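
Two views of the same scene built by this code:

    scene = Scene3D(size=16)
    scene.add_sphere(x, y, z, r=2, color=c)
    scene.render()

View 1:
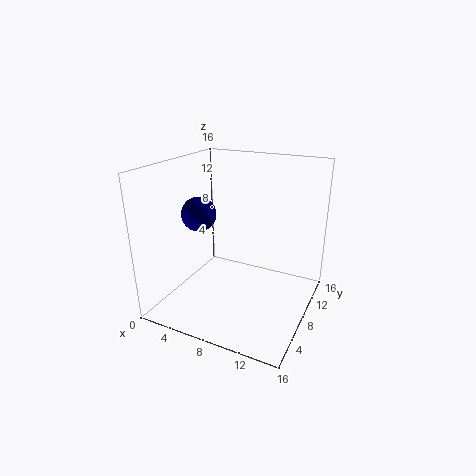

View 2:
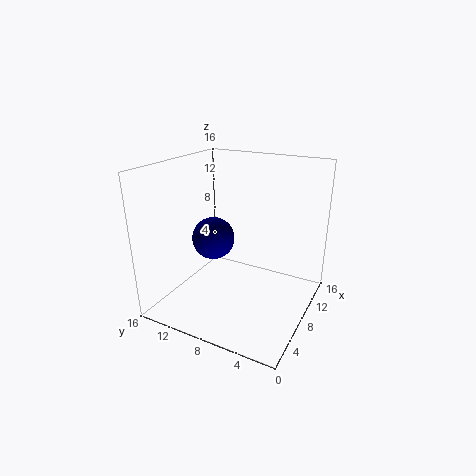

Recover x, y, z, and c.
x = 3, y = 8, z = 10, c = 'navy'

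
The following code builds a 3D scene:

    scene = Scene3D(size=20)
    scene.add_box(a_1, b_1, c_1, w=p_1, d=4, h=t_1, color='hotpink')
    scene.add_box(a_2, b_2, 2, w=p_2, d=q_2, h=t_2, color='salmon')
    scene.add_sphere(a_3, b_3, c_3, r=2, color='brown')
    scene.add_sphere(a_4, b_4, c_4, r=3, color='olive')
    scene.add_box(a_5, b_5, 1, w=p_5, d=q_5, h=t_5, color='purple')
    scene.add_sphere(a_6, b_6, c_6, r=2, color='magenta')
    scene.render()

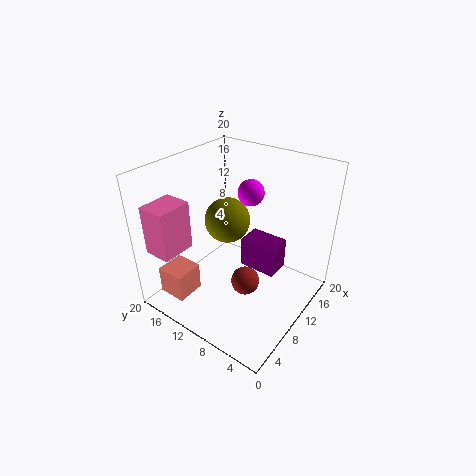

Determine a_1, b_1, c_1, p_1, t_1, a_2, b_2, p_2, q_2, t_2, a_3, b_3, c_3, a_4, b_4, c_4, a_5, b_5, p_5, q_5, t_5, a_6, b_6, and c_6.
a_1 = 2, b_1 = 16, c_1 = 8, p_1 = 5, t_1 = 7, a_2 = 2, b_2 = 14, p_2 = 4, q_2 = 4, t_2 = 4, a_3 = 9, b_3 = 8, c_3 = 4, a_4 = 9, b_4 = 11, c_4 = 13, a_5 = 15, b_5 = 7, p_5 = 4, q_5 = 6, t_5 = 5, a_6 = 16, b_6 = 12, c_6 = 14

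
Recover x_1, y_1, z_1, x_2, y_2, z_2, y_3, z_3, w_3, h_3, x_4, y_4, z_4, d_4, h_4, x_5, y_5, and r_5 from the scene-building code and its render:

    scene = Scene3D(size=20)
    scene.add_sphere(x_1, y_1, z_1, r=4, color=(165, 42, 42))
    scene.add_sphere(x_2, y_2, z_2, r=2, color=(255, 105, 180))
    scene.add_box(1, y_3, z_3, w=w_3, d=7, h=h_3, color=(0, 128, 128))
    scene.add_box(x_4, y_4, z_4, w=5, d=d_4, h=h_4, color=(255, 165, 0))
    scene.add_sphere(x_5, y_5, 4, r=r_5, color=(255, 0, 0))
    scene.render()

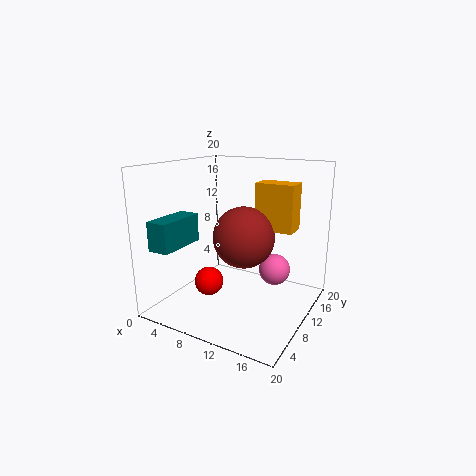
x_1 = 12, y_1 = 8, z_1 = 11, x_2 = 16, y_2 = 9, z_2 = 7, y_3 = 2, z_3 = 9, w_3 = 3, h_3 = 4, x_4 = 13, y_4 = 9, z_4 = 12, d_4 = 3, h_4 = 6, x_5 = 7, y_5 = 7, r_5 = 2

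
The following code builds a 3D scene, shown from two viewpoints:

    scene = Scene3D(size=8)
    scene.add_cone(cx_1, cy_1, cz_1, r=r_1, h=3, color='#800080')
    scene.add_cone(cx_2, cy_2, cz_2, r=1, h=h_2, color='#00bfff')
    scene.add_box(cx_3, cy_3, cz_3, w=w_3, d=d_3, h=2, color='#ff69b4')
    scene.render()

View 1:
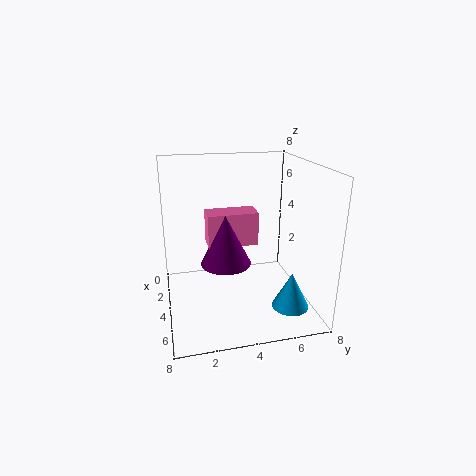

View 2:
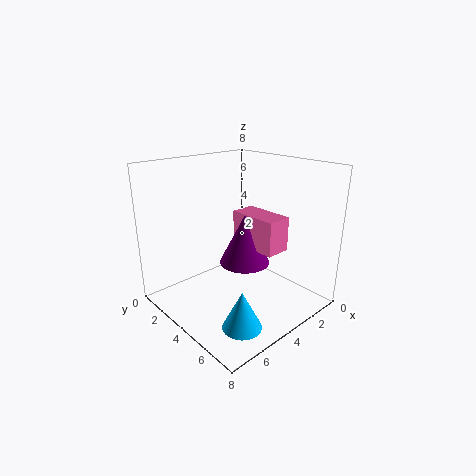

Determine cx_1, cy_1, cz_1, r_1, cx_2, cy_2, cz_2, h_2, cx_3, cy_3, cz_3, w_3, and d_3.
cx_1 = 3, cy_1 = 3.5, cz_1 = 2, r_1 = 1.5, cx_2 = 6, cy_2 = 6.5, cz_2 = 0.5, h_2 = 2, cx_3 = 1.5, cy_3 = 2.5, cz_3 = 3, w_3 = 1.5, d_3 = 3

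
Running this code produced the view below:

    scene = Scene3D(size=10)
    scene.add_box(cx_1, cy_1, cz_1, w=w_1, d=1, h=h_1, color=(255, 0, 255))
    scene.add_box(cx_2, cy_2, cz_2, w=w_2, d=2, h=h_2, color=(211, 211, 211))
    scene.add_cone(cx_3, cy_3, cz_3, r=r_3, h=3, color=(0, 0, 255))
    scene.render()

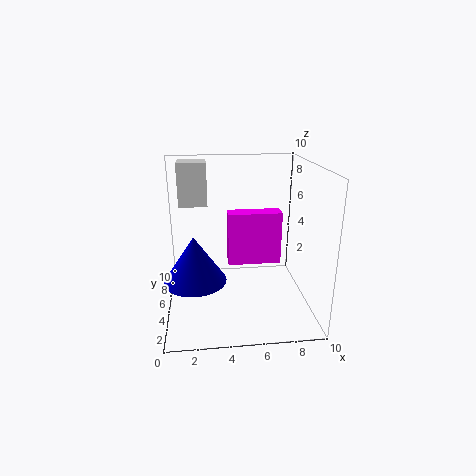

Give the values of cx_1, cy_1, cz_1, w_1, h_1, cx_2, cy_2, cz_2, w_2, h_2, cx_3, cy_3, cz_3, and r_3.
cx_1 = 4; cy_1 = 1; cz_1 = 5; w_1 = 3; h_1 = 3; cx_2 = 1; cy_2 = 6; cz_2 = 7; w_2 = 2; h_2 = 3; cx_3 = 2; cy_3 = 3; cz_3 = 3; r_3 = 2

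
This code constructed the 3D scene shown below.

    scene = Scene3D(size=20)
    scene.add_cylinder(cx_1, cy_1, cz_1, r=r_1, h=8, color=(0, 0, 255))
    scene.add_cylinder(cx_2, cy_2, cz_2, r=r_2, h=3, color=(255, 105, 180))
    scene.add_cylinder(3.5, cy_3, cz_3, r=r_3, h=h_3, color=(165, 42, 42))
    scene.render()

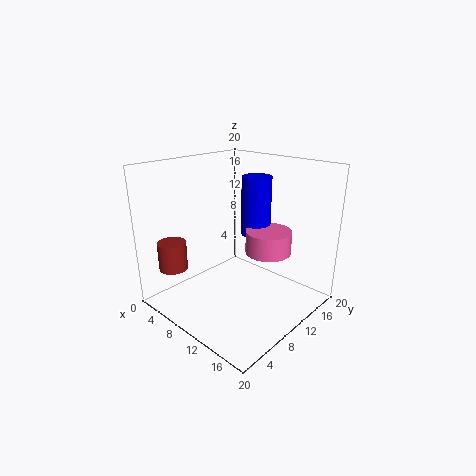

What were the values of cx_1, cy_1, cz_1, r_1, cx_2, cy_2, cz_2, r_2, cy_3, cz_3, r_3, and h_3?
cx_1 = 11.5
cy_1 = 12
cz_1 = 10.5
r_1 = 2
cx_2 = 14.5
cy_2 = 11
cz_2 = 9
r_2 = 3
cy_3 = 3.5
cz_3 = 5.5
r_3 = 2
h_3 = 4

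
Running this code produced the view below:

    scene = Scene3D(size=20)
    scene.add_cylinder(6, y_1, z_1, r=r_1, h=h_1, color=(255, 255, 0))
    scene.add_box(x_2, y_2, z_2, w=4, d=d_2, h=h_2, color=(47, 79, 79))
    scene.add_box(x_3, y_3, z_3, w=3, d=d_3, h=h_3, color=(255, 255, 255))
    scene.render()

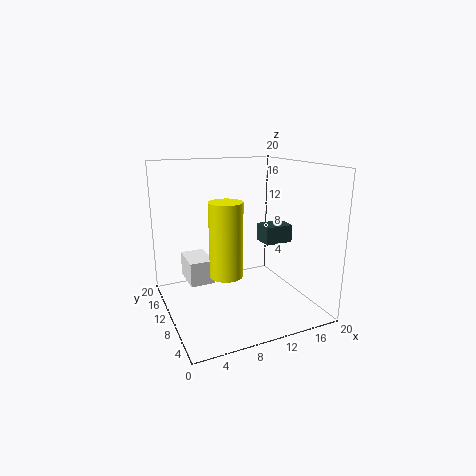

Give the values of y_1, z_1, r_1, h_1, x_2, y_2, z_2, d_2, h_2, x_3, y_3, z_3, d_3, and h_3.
y_1 = 4.5
z_1 = 7.5
r_1 = 2
h_1 = 9
x_2 = 13.5
y_2 = 8
z_2 = 9
d_2 = 3
h_2 = 2.5
x_3 = 2
y_3 = 6
z_3 = 6
d_3 = 4.5
h_3 = 3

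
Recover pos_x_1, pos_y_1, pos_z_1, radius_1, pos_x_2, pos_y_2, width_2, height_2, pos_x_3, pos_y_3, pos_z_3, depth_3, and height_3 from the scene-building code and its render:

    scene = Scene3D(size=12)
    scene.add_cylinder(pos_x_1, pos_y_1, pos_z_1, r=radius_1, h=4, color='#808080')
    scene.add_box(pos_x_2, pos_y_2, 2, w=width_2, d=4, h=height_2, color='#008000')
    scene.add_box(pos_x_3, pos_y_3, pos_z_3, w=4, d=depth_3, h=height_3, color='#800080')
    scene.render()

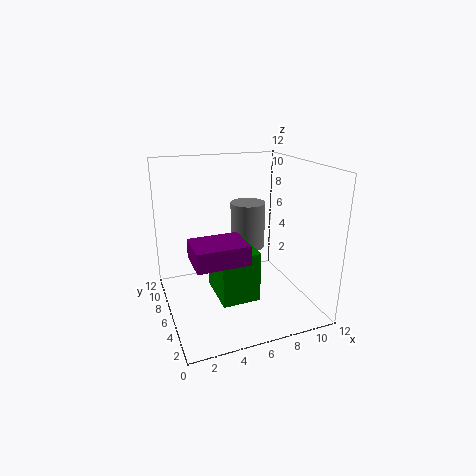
pos_x_1 = 7.5; pos_y_1 = 7.5; pos_z_1 = 4.5; radius_1 = 1.5; pos_x_2 = 3.5; pos_y_2 = 2.5; width_2 = 3; height_2 = 4; pos_x_3 = 1.5; pos_y_3 = 2; pos_z_3 = 5.5; depth_3 = 3; height_3 = 1.5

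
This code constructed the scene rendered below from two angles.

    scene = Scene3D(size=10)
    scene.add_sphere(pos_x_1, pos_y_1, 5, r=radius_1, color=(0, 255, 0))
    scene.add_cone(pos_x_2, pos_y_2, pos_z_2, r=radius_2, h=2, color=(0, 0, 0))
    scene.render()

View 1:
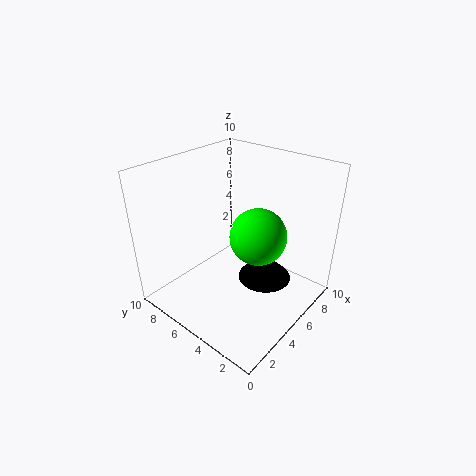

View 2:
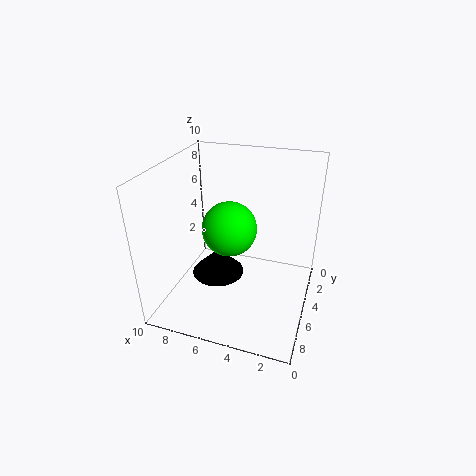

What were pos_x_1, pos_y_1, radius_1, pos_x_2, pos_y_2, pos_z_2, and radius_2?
pos_x_1 = 6, pos_y_1 = 4, radius_1 = 2, pos_x_2 = 7, pos_y_2 = 4, pos_z_2 = 1, radius_2 = 2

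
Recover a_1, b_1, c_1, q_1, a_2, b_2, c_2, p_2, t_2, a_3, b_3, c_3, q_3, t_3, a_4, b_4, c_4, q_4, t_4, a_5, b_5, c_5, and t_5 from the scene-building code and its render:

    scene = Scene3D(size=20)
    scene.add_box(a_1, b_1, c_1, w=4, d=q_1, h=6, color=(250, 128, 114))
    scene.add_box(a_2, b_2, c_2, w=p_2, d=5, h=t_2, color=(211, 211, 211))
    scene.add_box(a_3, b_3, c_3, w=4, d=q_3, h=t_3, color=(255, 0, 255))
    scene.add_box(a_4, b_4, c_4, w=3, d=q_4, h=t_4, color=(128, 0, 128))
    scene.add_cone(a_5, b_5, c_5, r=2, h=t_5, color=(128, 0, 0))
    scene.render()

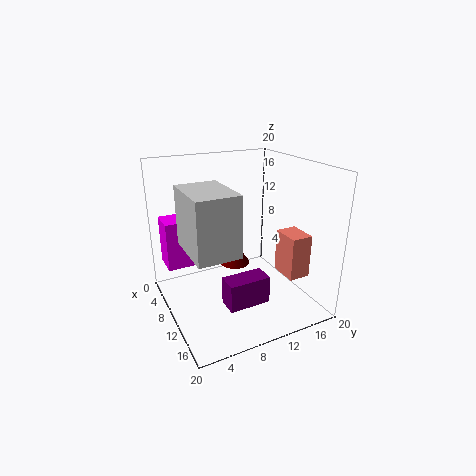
a_1 = 12
b_1 = 15
c_1 = 5
q_1 = 3
a_2 = 12
b_2 = 1
c_2 = 12
p_2 = 7
t_2 = 7
a_3 = 2
b_3 = 1
c_3 = 5
q_3 = 7
t_3 = 7
a_4 = 11
b_4 = 7
c_4 = 1
q_4 = 6
t_4 = 4
a_5 = 11
b_5 = 9
c_5 = 7
t_5 = 3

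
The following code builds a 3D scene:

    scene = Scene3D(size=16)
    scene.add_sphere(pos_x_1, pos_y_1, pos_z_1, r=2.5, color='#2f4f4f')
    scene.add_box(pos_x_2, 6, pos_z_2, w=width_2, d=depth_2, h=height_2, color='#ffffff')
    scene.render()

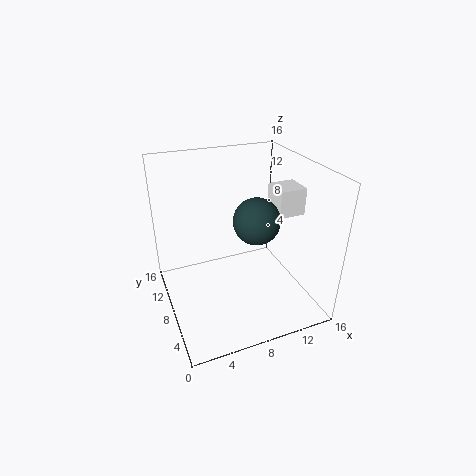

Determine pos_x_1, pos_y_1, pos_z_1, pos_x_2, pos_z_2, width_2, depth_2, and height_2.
pos_x_1 = 9.5
pos_y_1 = 6.5
pos_z_1 = 10.5
pos_x_2 = 12
pos_z_2 = 10.5
width_2 = 3
depth_2 = 3
height_2 = 3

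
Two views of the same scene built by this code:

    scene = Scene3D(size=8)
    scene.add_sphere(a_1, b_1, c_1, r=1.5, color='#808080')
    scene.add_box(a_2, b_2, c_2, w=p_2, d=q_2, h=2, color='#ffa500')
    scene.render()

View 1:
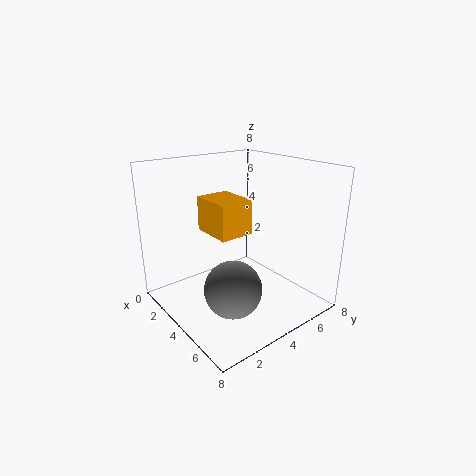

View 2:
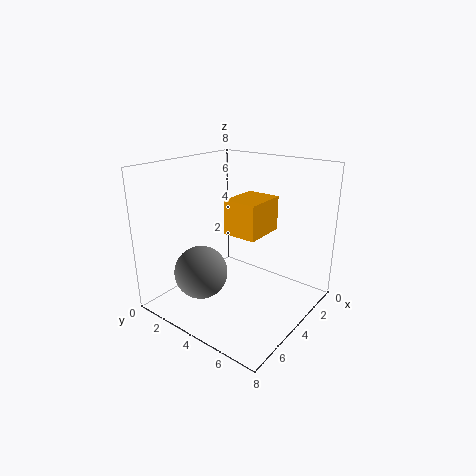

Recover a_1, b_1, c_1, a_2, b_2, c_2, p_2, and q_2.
a_1 = 5.5; b_1 = 2.5; c_1 = 2; a_2 = 1.5; b_2 = 3; c_2 = 4; p_2 = 2.5; q_2 = 2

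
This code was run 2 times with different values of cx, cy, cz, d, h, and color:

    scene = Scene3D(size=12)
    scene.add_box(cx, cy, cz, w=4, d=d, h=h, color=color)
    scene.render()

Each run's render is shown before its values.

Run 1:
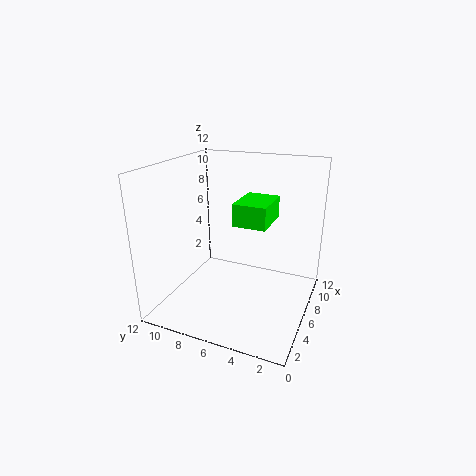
cx = 7
cy = 4
cz = 6.5
d = 3
h = 2
color = 'lime'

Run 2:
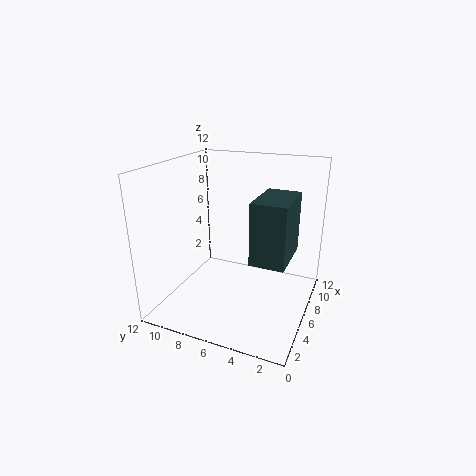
cx = 2
cy = 1
cz = 6
d = 2.5
h = 4.5
color = 'darkslategray'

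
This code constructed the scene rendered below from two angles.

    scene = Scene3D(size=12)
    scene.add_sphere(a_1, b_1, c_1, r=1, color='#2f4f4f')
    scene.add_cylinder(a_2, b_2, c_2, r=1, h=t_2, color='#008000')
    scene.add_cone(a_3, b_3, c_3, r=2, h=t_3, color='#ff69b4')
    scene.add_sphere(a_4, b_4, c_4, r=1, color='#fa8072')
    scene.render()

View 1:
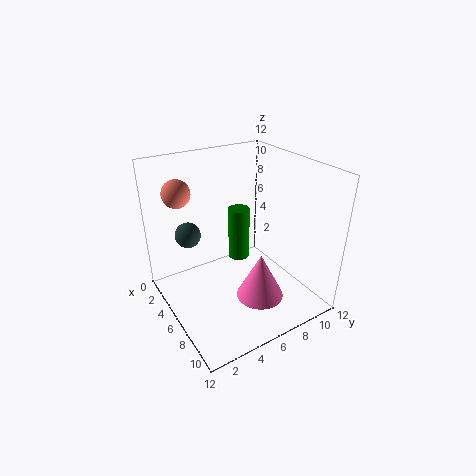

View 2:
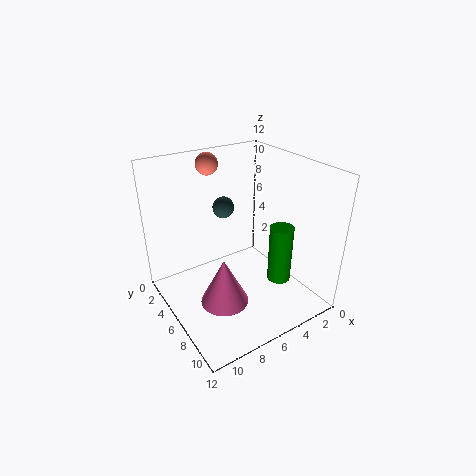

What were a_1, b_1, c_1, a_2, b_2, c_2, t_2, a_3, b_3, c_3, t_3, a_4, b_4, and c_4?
a_1 = 5; b_1 = 2; c_1 = 7; a_2 = 3; b_2 = 8; c_2 = 2; t_2 = 5; a_3 = 8; b_3 = 7; c_3 = 1; t_3 = 4; a_4 = 6; b_4 = 1; c_4 = 11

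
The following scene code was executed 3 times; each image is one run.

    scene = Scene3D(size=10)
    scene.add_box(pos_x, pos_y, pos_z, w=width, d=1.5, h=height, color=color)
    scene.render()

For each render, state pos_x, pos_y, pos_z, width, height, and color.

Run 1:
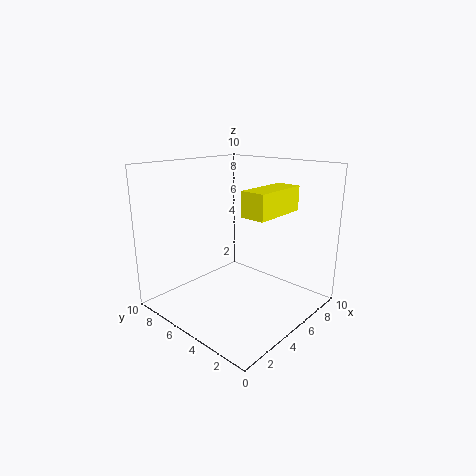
pos_x = 2.5; pos_y = 1; pos_z = 7.5; width = 3.5; height = 1.5; color = 'yellow'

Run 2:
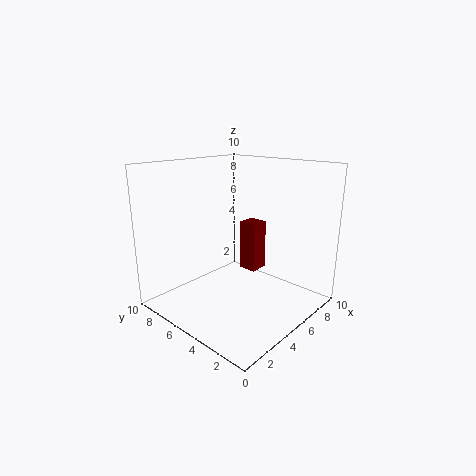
pos_x = 8; pos_y = 6; pos_z = 1; width = 1.5; height = 4; color = 'maroon'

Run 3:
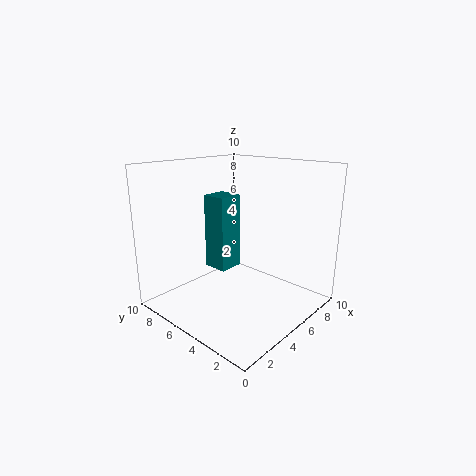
pos_x = 2; pos_y = 3.5; pos_z = 4; width = 1.5; height = 4.5; color = 'teal'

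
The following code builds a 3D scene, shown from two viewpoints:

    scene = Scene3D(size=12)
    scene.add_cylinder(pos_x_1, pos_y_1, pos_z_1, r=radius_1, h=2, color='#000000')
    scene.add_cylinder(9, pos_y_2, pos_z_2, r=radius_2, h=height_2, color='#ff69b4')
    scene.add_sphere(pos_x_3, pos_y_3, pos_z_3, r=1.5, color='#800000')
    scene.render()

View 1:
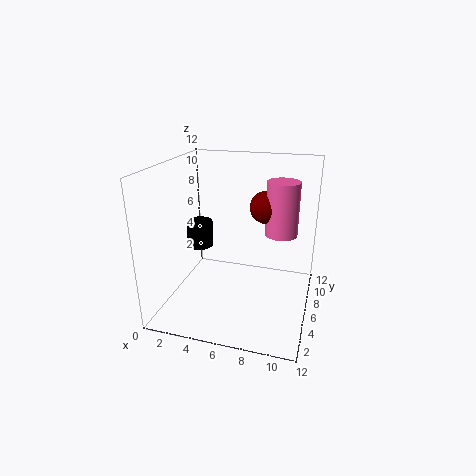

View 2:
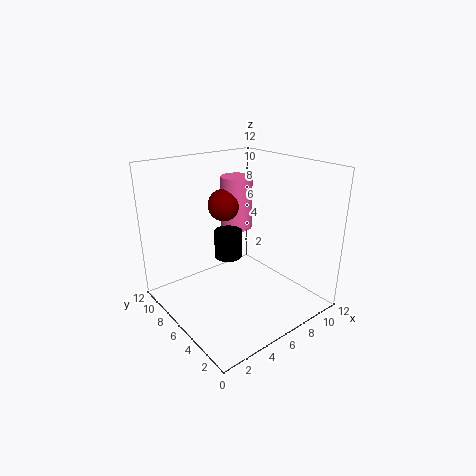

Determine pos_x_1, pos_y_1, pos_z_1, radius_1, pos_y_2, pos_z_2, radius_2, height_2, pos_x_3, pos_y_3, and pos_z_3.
pos_x_1 = 3.5, pos_y_1 = 4, pos_z_1 = 6, radius_1 = 1, pos_y_2 = 10, pos_z_2 = 5, radius_2 = 1.5, height_2 = 5, pos_x_3 = 7.5, pos_y_3 = 10, pos_z_3 = 7.5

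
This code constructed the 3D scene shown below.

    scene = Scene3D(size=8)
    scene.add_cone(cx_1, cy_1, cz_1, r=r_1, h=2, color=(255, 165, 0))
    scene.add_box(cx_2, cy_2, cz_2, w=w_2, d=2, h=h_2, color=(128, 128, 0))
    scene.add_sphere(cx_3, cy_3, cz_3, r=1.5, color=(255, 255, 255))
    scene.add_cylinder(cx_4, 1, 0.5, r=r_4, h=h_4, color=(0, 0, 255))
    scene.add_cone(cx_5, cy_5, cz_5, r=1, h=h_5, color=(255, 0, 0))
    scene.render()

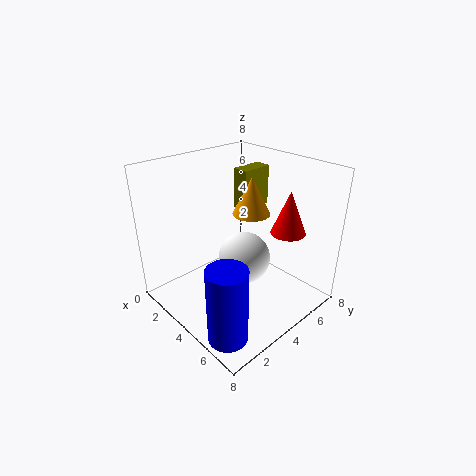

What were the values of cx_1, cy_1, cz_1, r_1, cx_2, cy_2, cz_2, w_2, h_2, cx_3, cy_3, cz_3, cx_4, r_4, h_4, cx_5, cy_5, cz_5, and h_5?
cx_1 = 4.5
cy_1 = 4.5
cz_1 = 5.5
r_1 = 1
cx_2 = 1.5
cy_2 = 6
cz_2 = 4.5
w_2 = 1
h_2 = 2.5
cx_3 = 4
cy_3 = 4.5
cz_3 = 2.5
cx_4 = 6.5
r_4 = 1
h_4 = 4
cx_5 = 5.5
cy_5 = 6.5
cz_5 = 4
h_5 = 2.5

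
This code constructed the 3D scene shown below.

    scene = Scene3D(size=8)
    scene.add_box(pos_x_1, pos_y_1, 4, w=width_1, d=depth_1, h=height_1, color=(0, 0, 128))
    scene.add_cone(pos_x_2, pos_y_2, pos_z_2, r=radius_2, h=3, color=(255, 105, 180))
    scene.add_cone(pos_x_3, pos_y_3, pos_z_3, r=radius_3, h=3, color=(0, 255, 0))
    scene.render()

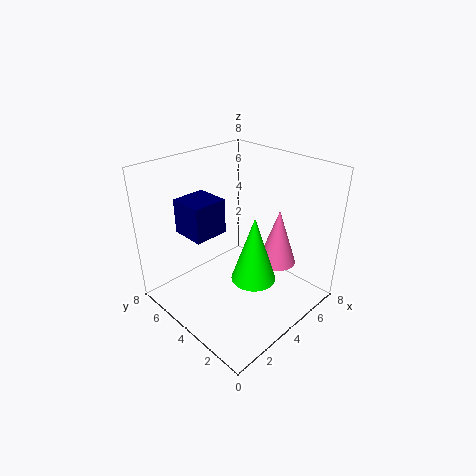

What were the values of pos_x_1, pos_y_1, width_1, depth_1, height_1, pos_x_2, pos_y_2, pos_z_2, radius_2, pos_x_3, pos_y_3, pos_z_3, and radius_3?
pos_x_1 = 2, pos_y_1 = 5, width_1 = 2, depth_1 = 2, height_1 = 2, pos_x_2 = 5, pos_y_2 = 2, pos_z_2 = 3, radius_2 = 1, pos_x_3 = 2, pos_y_3 = 1, pos_z_3 = 4, radius_3 = 1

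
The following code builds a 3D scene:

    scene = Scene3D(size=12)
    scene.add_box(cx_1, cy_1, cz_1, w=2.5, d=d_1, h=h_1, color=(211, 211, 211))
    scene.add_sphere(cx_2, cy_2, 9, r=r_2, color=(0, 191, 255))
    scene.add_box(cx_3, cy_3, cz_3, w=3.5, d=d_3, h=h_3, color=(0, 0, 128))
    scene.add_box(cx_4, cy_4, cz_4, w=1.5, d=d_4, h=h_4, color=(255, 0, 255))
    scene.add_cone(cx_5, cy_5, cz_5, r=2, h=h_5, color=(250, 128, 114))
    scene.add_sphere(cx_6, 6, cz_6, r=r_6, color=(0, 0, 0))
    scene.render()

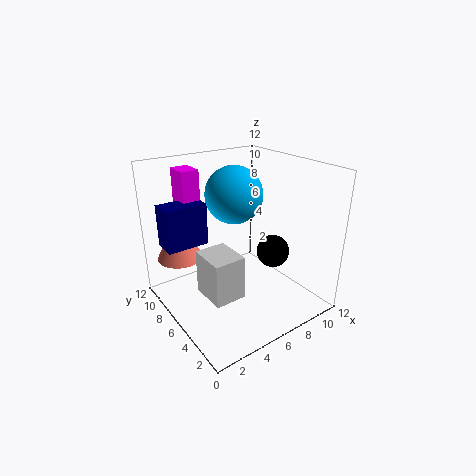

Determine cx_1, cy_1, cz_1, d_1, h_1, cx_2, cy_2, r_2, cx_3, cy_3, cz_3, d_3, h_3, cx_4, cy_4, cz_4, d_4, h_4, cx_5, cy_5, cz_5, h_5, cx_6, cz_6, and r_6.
cx_1 = 2
cy_1 = 3
cz_1 = 2.5
d_1 = 3
h_1 = 3.5
cx_2 = 7
cy_2 = 8
r_2 = 2.5
cx_3 = 0.5
cy_3 = 7.5
cz_3 = 5.5
d_3 = 2
h_3 = 3.5
cx_4 = 2.5
cy_4 = 8.5
cz_4 = 8.5
d_4 = 2
h_4 = 3
cx_5 = 2.5
cy_5 = 10
cz_5 = 3.5
h_5 = 4
cx_6 = 10
cz_6 = 3.5
r_6 = 1.5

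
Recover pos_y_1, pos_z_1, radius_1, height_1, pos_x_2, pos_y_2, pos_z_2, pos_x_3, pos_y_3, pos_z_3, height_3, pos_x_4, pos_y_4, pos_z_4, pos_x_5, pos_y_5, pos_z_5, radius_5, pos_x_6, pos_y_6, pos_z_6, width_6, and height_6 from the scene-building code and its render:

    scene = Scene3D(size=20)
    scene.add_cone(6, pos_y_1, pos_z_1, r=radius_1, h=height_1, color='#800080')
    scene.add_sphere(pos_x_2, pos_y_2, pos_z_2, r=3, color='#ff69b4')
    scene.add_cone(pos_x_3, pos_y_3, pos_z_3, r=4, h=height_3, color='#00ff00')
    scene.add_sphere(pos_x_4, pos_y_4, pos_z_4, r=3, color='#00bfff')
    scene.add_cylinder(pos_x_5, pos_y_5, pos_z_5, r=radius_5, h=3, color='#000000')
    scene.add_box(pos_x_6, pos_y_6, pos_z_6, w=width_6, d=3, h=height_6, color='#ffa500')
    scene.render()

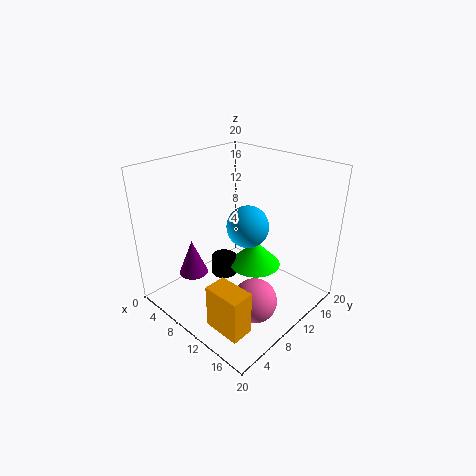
pos_y_1 = 5; pos_z_1 = 5; radius_1 = 2; height_1 = 5; pos_x_2 = 15; pos_y_2 = 8; pos_z_2 = 3; pos_x_3 = 9; pos_y_3 = 15; pos_z_3 = 3; height_3 = 4; pos_x_4 = 10; pos_y_4 = 12; pos_z_4 = 11; pos_x_5 = 5; pos_y_5 = 12; pos_z_5 = 1; radius_5 = 2; pos_x_6 = 12; pos_y_6 = 2; pos_z_6 = 1; width_6 = 5; height_6 = 6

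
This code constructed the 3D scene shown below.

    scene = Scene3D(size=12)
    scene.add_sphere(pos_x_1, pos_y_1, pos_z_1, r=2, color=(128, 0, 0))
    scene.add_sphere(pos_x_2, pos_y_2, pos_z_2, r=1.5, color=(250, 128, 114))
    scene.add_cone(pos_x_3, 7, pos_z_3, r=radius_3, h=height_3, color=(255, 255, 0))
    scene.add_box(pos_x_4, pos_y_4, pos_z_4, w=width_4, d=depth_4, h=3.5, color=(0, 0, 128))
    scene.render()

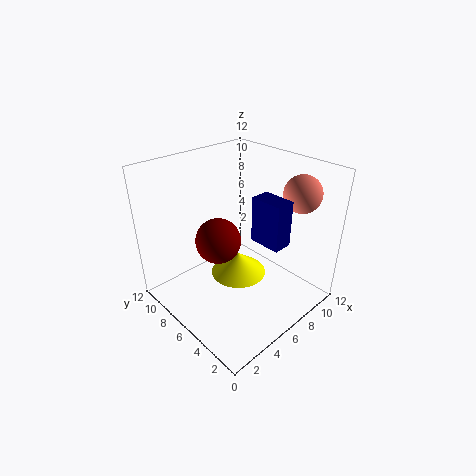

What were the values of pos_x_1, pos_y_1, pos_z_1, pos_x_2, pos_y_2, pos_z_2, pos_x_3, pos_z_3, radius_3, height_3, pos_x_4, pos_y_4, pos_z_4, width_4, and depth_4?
pos_x_1 = 5.5, pos_y_1 = 8, pos_z_1 = 5, pos_x_2 = 9.5, pos_y_2 = 2.5, pos_z_2 = 10, pos_x_3 = 7, pos_z_3 = 1.5, radius_3 = 2.5, height_3 = 2, pos_x_4 = 5.5, pos_y_4 = 1.5, pos_z_4 = 7, width_4 = 1.5, depth_4 = 2.5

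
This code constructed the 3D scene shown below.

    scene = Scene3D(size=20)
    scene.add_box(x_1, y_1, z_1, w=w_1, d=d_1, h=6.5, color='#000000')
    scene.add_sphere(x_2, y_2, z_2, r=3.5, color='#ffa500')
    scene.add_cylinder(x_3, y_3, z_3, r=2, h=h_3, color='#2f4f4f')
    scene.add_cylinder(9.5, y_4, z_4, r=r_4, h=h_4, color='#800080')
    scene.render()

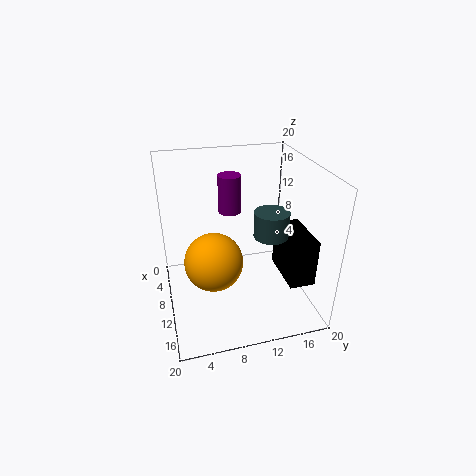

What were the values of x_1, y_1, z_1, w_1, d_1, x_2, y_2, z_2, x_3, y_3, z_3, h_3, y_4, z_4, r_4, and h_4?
x_1 = 9.5, y_1 = 15.5, z_1 = 5, w_1 = 7, d_1 = 3.5, x_2 = 15.5, y_2 = 5.5, z_2 = 10.5, x_3 = 17, y_3 = 12, z_3 = 14, h_3 = 3, y_4 = 9, z_4 = 14, r_4 = 1.5, h_4 = 5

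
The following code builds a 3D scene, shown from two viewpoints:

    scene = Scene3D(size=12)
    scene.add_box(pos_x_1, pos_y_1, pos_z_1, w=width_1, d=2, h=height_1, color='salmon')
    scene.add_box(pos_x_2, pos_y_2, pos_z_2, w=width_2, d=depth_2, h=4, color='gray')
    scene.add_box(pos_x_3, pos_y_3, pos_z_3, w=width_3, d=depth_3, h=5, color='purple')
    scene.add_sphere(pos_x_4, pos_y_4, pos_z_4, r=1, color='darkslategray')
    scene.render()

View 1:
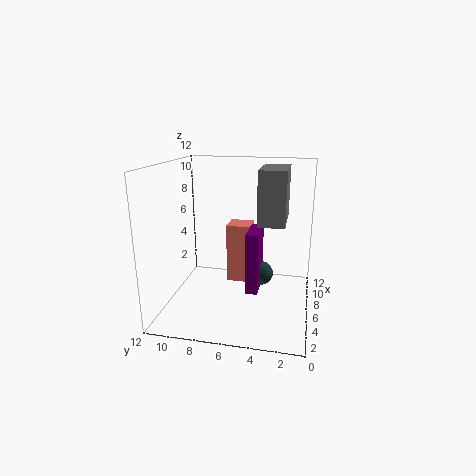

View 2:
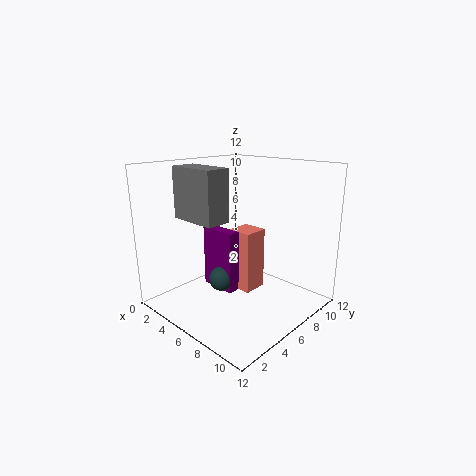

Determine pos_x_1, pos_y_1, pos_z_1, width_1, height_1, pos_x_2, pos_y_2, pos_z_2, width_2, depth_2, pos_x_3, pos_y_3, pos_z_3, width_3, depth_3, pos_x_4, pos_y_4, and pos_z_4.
pos_x_1 = 6
pos_y_1 = 5
pos_z_1 = 2
width_1 = 2
height_1 = 5
pos_x_2 = 3
pos_y_2 = 2
pos_z_2 = 8
width_2 = 4
depth_2 = 2
pos_x_3 = 4
pos_y_3 = 4
pos_z_3 = 2
width_3 = 3
depth_3 = 1
pos_x_4 = 6
pos_y_4 = 4
pos_z_4 = 3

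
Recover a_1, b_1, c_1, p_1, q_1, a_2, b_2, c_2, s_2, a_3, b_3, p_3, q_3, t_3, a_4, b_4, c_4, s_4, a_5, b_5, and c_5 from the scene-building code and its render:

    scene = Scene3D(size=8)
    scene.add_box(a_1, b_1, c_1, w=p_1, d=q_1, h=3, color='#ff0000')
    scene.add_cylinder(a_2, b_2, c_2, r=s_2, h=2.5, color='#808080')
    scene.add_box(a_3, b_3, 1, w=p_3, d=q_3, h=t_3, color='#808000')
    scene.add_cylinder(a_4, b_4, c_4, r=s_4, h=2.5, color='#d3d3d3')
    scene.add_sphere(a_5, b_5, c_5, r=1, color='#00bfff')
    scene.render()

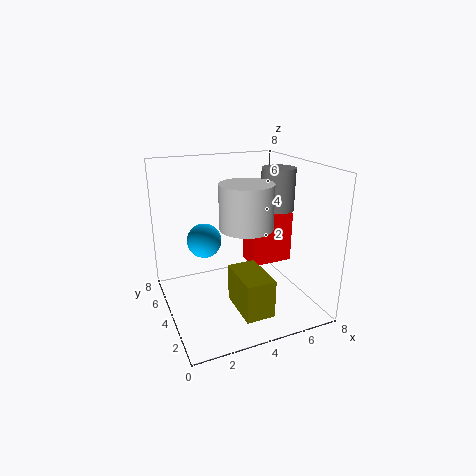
a_1 = 5; b_1 = 4; c_1 = 2; p_1 = 2.5; q_1 = 1.5; a_2 = 7; b_2 = 5; c_2 = 5; s_2 = 1; a_3 = 3; b_3 = 0.5; p_3 = 1.5; q_3 = 2.5; t_3 = 2; a_4 = 4.5; b_4 = 4; c_4 = 4.5; s_4 = 1.5; a_5 = 2.5; b_5 = 5.5; c_5 = 3.5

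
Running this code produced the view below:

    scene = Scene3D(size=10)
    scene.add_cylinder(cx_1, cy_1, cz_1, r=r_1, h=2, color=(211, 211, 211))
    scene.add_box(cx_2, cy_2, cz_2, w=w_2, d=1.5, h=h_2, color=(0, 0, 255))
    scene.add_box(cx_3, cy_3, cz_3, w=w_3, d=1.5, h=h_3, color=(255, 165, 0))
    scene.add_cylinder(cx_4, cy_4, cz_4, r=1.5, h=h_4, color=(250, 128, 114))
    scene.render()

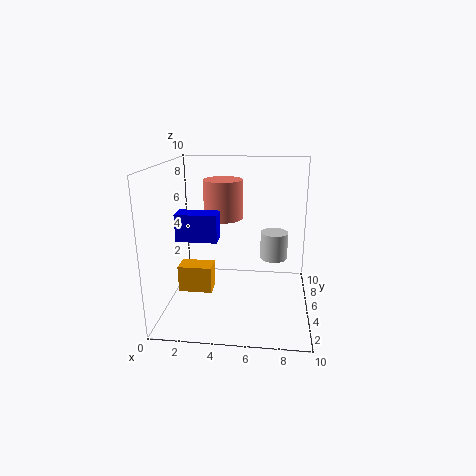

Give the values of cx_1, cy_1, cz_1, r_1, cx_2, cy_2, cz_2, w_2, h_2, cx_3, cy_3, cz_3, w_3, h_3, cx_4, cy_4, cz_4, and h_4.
cx_1 = 7.5
cy_1 = 6.5
cz_1 = 3
r_1 = 1
cx_2 = 0.5
cy_2 = 5
cz_2 = 4.5
w_2 = 3
h_2 = 2
cx_3 = 0.5
cy_3 = 5
cz_3 = 0.5
w_3 = 2.5
h_3 = 2
cx_4 = 3.5
cy_4 = 8
cz_4 = 5.5
h_4 = 3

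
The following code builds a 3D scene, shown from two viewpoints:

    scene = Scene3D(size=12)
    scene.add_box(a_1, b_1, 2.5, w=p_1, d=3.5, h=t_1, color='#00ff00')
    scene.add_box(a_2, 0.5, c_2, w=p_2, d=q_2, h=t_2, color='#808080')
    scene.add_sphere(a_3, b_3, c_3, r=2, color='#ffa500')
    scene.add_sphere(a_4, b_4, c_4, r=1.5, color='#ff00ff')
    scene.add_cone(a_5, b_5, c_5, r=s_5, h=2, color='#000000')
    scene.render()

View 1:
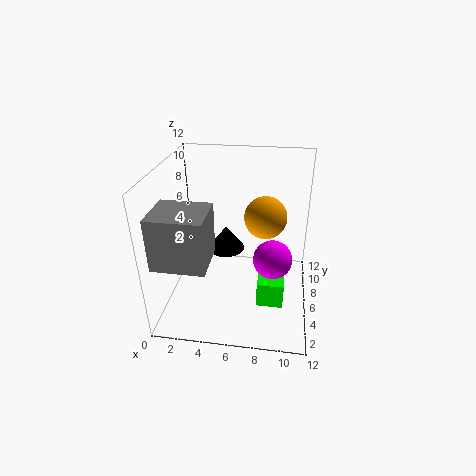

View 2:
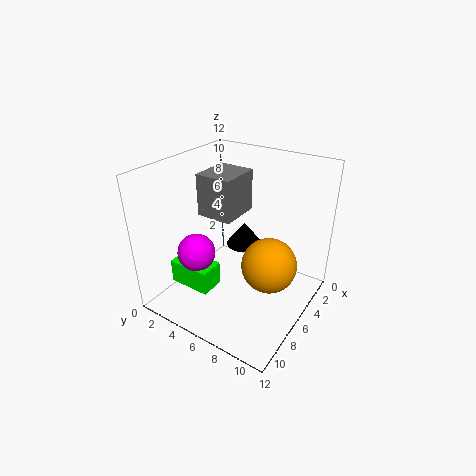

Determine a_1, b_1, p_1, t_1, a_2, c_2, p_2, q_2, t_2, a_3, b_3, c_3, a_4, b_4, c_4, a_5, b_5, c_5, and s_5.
a_1 = 8
b_1 = 2
p_1 = 2
t_1 = 2
a_2 = 0.5
c_2 = 6
p_2 = 4
q_2 = 3.5
t_2 = 4
a_3 = 8
b_3 = 10
c_3 = 6
a_4 = 9
b_4 = 4
c_4 = 5.5
a_5 = 5
b_5 = 6
c_5 = 5
s_5 = 1.5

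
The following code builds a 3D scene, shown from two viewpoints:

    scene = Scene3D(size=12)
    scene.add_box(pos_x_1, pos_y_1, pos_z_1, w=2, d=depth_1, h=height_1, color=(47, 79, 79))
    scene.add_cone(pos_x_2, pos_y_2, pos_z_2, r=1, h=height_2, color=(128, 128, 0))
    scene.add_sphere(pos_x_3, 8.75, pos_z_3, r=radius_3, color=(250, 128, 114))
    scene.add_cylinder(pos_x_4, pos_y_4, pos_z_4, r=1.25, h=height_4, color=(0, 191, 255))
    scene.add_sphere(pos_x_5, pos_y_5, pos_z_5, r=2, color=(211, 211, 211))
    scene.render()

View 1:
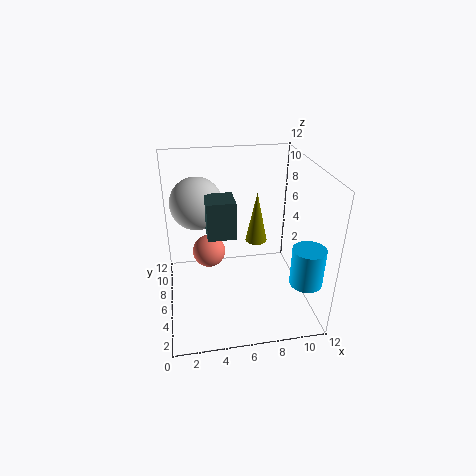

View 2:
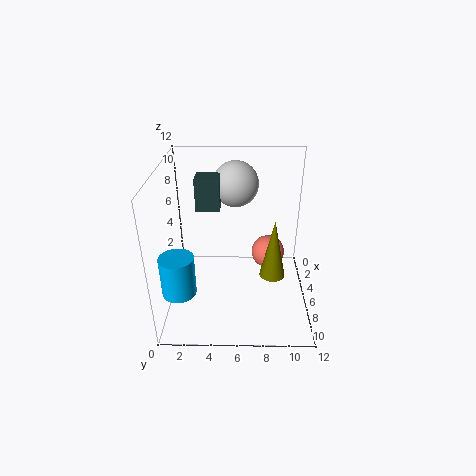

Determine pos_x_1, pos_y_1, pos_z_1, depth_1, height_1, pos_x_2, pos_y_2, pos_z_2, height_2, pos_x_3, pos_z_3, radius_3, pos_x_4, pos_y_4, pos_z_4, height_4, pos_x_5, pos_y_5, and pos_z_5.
pos_x_1 = 3.25
pos_y_1 = 2.5
pos_z_1 = 8
depth_1 = 2
height_1 = 2.75
pos_x_2 = 8.25
pos_y_2 = 8.75
pos_z_2 = 4
height_2 = 4.75
pos_x_3 = 3.75
pos_z_3 = 3.25
radius_3 = 1.5
pos_x_4 = 10.5
pos_y_4 = 1.75
pos_z_4 = 4
height_4 = 3
pos_x_5 = 2.75
pos_y_5 = 5.75
pos_z_5 = 9.5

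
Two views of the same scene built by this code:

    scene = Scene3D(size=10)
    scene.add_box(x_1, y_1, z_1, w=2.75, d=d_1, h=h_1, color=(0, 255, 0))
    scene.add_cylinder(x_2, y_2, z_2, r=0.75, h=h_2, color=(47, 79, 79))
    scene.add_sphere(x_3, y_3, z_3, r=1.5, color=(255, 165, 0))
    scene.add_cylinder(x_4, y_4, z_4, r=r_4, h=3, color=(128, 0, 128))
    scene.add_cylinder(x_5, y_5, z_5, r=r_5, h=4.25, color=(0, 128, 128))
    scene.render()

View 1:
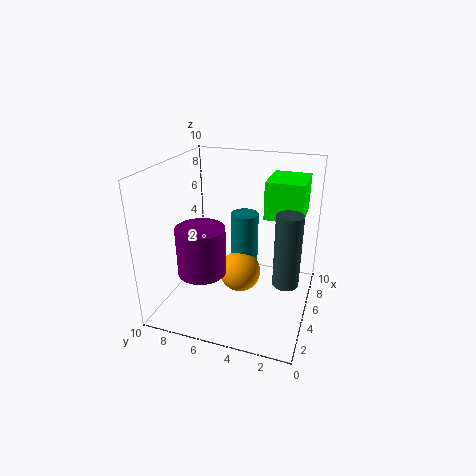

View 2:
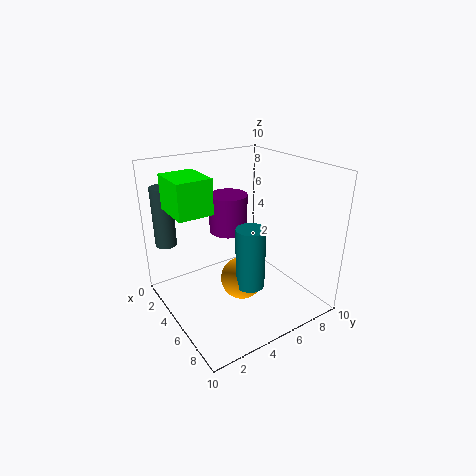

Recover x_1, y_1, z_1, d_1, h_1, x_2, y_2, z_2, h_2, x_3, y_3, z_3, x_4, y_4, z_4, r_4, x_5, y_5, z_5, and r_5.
x_1 = 3
y_1 = 0.5
z_1 = 7.5
d_1 = 2.25
h_1 = 2.25
x_2 = 1.75
y_2 = 1
z_2 = 4.25
h_2 = 4.25
x_3 = 5.5
y_3 = 5
z_3 = 2
x_4 = 1.75
y_4 = 6.25
z_4 = 4
r_4 = 1.5
x_5 = 6.5
y_5 = 5
z_5 = 2
r_5 = 1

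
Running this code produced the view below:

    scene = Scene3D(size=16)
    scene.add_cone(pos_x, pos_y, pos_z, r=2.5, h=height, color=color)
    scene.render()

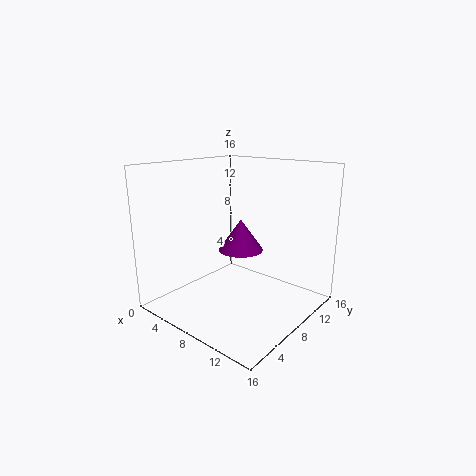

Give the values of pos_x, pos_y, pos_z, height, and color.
pos_x = 8; pos_y = 8.5; pos_z = 6.5; height = 3.5; color = 'purple'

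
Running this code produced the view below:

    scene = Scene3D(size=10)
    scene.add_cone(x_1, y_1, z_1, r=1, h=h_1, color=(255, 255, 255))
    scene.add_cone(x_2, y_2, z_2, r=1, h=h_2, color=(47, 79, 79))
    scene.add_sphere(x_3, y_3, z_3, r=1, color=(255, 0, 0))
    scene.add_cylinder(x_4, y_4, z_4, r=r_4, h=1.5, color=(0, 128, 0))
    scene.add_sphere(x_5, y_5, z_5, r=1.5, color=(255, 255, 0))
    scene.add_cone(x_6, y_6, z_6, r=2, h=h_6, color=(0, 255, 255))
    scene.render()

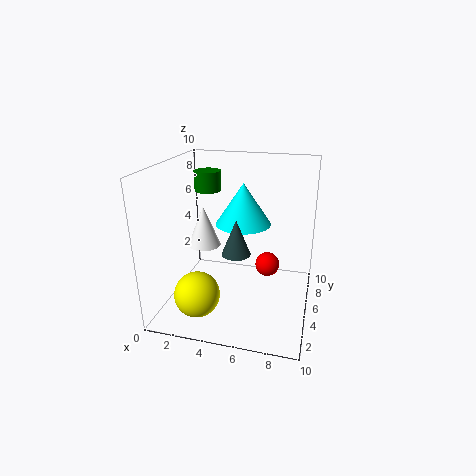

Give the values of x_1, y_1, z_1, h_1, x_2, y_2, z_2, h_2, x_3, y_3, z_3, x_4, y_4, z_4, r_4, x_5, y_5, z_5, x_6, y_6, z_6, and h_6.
x_1 = 3.5, y_1 = 2.5, z_1 = 5.5, h_1 = 2.5, x_2 = 5, y_2 = 4.5, z_2 = 4, h_2 = 2.5, x_3 = 6.5, y_3 = 9, z_3 = 1, x_4 = 2, y_4 = 7.5, z_4 = 7.5, r_4 = 1, x_5 = 3, y_5 = 2, z_5 = 2, x_6 = 5, y_6 = 6.5, z_6 = 5.5, h_6 = 3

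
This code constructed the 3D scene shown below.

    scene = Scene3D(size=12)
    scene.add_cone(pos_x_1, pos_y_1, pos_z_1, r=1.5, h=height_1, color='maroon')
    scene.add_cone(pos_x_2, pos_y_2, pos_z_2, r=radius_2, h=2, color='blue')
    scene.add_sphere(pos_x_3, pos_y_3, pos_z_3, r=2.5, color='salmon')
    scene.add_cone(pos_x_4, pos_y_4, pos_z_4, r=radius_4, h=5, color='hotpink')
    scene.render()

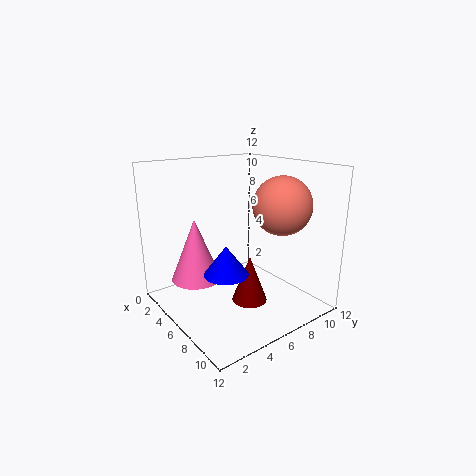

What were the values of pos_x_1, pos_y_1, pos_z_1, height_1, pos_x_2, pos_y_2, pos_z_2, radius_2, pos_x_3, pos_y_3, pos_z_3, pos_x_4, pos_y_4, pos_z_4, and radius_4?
pos_x_1 = 7; pos_y_1 = 6.5; pos_z_1 = 0.5; height_1 = 4; pos_x_2 = 10; pos_y_2 = 2; pos_z_2 = 5.5; radius_2 = 1.5; pos_x_3 = 7.5; pos_y_3 = 9.5; pos_z_3 = 8.5; pos_x_4 = 5; pos_y_4 = 2.5; pos_z_4 = 3; radius_4 = 2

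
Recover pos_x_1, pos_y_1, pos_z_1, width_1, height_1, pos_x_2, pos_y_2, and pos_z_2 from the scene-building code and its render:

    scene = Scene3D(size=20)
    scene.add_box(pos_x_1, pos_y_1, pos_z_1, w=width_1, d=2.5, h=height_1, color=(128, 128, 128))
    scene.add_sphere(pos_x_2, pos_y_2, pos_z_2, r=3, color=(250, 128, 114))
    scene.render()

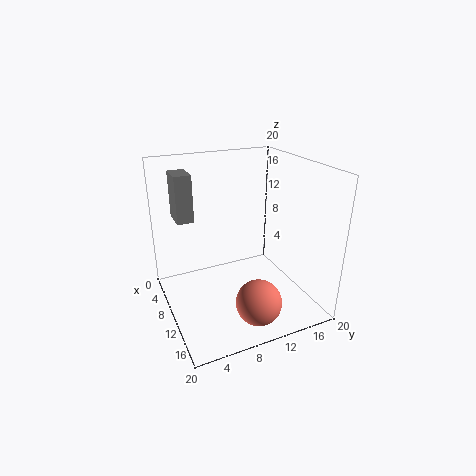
pos_x_1 = 0.5, pos_y_1 = 3, pos_z_1 = 11, width_1 = 4, height_1 = 7, pos_x_2 = 16.5, pos_y_2 = 10, pos_z_2 = 3.5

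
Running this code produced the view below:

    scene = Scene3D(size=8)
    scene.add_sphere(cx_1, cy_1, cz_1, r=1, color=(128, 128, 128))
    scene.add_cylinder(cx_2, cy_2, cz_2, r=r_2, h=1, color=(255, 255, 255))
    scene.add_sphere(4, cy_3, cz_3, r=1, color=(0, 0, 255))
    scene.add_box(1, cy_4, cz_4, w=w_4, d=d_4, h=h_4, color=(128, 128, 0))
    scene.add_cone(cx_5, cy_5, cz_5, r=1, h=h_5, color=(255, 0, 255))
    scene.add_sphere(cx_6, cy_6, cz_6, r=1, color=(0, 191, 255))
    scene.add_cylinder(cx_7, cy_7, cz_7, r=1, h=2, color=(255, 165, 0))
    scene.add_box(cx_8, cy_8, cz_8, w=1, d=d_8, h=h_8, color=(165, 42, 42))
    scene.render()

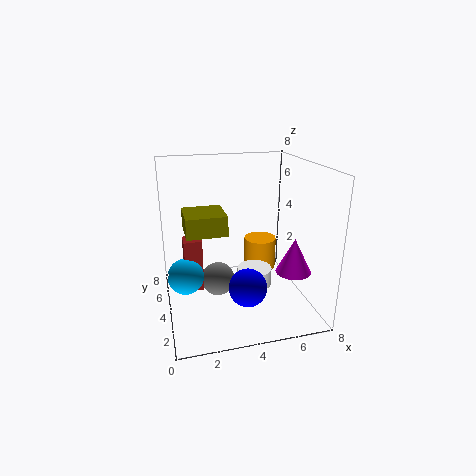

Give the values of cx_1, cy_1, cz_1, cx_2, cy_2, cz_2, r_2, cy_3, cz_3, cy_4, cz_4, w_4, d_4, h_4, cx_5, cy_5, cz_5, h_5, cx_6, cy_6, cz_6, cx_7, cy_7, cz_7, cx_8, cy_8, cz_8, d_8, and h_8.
cx_1 = 3
cy_1 = 5
cz_1 = 1
cx_2 = 5
cy_2 = 4
cz_2 = 1
r_2 = 1
cy_3 = 2
cz_3 = 2
cy_4 = 2
cz_4 = 5
w_4 = 2
d_4 = 2
h_4 = 1
cx_5 = 7
cy_5 = 3
cz_5 = 2
h_5 = 2
cx_6 = 1
cy_6 = 4
cz_6 = 2
cx_7 = 6
cy_7 = 6
cz_7 = 1
cx_8 = 1
cy_8 = 4
cz_8 = 1
d_8 = 1
h_8 = 3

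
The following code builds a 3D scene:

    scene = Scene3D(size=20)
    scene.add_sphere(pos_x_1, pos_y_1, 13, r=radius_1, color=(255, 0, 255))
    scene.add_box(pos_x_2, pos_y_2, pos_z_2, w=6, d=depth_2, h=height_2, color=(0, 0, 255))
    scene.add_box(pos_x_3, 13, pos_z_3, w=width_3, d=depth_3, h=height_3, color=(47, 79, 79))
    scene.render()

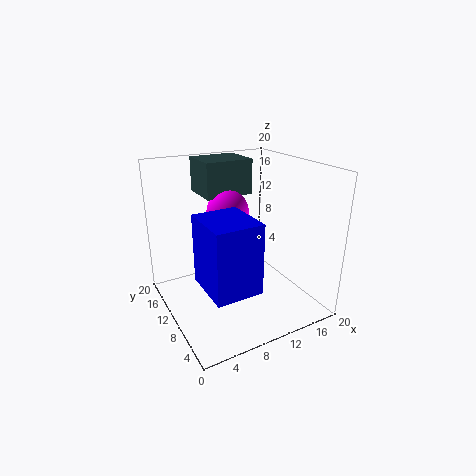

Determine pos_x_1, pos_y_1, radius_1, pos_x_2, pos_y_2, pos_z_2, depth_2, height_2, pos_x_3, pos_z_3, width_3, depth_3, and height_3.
pos_x_1 = 10, pos_y_1 = 13, radius_1 = 3, pos_x_2 = 3, pos_y_2 = 2, pos_z_2 = 6, depth_2 = 7, height_2 = 9, pos_x_3 = 7, pos_z_3 = 15, width_3 = 7, depth_3 = 6, height_3 = 5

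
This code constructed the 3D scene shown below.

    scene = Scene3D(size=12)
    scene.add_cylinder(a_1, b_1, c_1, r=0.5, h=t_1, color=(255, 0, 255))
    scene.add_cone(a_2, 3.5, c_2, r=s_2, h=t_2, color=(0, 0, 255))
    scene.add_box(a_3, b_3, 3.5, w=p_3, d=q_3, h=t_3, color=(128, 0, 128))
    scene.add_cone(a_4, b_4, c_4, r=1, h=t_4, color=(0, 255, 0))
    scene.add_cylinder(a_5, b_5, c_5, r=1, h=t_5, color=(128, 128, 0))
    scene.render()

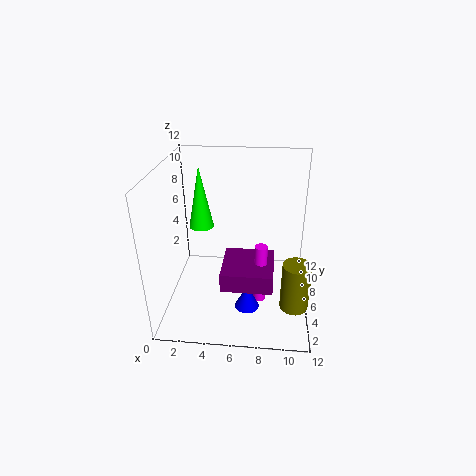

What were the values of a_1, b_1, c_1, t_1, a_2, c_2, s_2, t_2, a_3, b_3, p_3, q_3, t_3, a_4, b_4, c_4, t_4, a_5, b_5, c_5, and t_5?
a_1 = 8
b_1 = 4
c_1 = 1.5
t_1 = 5
a_2 = 7
c_2 = 1
s_2 = 1
t_2 = 2
a_3 = 5
b_3 = 2
p_3 = 4
q_3 = 4
t_3 = 1.5
a_4 = 3
b_4 = 6
c_4 = 7
t_4 = 5
a_5 = 10.5
b_5 = 1
c_5 = 3.5
t_5 = 3.5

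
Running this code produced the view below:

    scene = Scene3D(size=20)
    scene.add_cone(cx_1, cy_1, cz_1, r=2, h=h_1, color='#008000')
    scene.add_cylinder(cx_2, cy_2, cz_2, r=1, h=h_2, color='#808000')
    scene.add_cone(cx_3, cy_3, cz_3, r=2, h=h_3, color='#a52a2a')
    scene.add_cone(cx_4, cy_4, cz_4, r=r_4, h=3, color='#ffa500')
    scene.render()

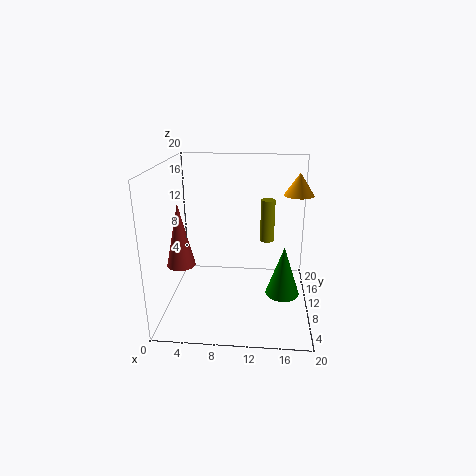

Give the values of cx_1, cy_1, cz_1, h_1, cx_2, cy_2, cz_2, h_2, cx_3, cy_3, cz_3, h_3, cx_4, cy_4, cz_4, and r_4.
cx_1 = 16; cy_1 = 3; cz_1 = 6; h_1 = 6; cx_2 = 14; cy_2 = 12; cz_2 = 9; h_2 = 6; cx_3 = 2; cy_3 = 9; cz_3 = 6; h_3 = 9; cx_4 = 18; cy_4 = 11; cz_4 = 16; r_4 = 2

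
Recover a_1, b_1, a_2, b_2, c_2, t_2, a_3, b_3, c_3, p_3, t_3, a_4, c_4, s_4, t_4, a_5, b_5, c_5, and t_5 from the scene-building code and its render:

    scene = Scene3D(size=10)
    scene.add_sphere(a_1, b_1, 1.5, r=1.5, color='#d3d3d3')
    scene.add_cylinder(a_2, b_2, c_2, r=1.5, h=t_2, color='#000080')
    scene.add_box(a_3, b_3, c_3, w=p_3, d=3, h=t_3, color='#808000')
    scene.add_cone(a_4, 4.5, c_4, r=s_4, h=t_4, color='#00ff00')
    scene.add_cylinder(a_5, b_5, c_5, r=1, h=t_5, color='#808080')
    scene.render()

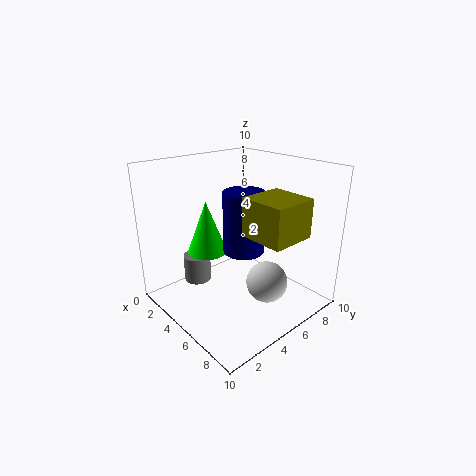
a_1 = 6.5, b_1 = 6.5, a_2 = 4.5, b_2 = 6, c_2 = 3.5, t_2 = 4.5, a_3 = 6.5, b_3 = 4, c_3 = 6, p_3 = 3, t_3 = 2.5, a_4 = 2, c_4 = 3, s_4 = 1.5, t_4 = 4, a_5 = 2, b_5 = 3.5, c_5 = 1, t_5 = 2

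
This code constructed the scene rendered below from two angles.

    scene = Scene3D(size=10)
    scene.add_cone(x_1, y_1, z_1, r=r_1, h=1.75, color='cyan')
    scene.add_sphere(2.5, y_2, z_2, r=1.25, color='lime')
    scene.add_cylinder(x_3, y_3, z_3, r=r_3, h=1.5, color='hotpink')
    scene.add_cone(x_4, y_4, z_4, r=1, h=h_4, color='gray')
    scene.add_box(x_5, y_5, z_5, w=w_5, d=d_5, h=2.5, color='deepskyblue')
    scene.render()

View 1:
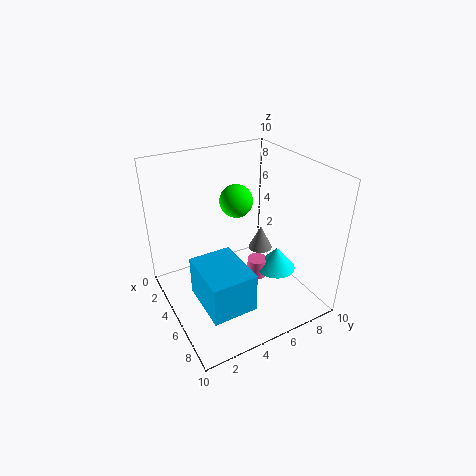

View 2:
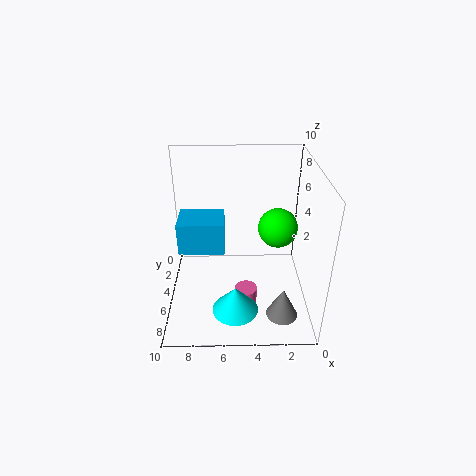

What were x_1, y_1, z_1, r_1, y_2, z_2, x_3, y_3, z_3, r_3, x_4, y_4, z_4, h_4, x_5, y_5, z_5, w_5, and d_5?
x_1 = 5.25; y_1 = 8.25; z_1 = 1.5; r_1 = 1.5; y_2 = 6.25; z_2 = 6.5; x_3 = 4.5; y_3 = 7; z_3 = 0.75; r_3 = 0.75; x_4 = 2.25; y_4 = 8.75; z_4 = 1.5; h_4 = 2; x_5 = 6; y_5 = 1; z_5 = 2.75; w_5 = 3.5; d_5 = 2.75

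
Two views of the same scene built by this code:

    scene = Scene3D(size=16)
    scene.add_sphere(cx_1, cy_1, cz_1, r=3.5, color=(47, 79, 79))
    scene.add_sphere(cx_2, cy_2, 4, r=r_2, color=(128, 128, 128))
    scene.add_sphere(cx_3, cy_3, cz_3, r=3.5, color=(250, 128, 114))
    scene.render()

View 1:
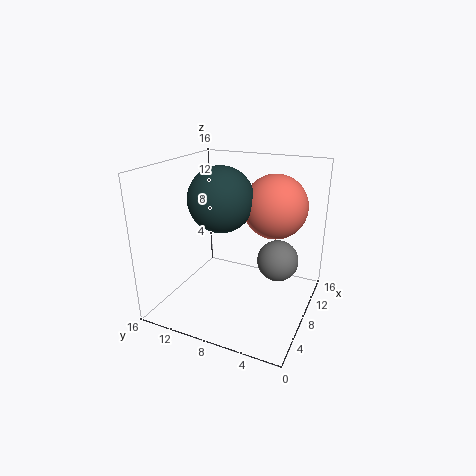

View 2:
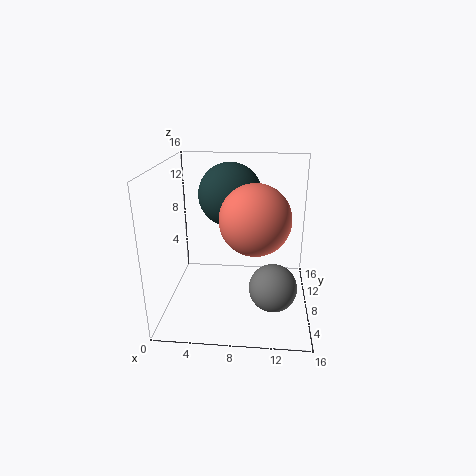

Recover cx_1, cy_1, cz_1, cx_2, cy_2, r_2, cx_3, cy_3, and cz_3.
cx_1 = 7; cy_1 = 9.5; cz_1 = 12.5; cx_2 = 12; cy_2 = 4.5; r_2 = 2.5; cx_3 = 10; cy_3 = 4.5; cz_3 = 11.5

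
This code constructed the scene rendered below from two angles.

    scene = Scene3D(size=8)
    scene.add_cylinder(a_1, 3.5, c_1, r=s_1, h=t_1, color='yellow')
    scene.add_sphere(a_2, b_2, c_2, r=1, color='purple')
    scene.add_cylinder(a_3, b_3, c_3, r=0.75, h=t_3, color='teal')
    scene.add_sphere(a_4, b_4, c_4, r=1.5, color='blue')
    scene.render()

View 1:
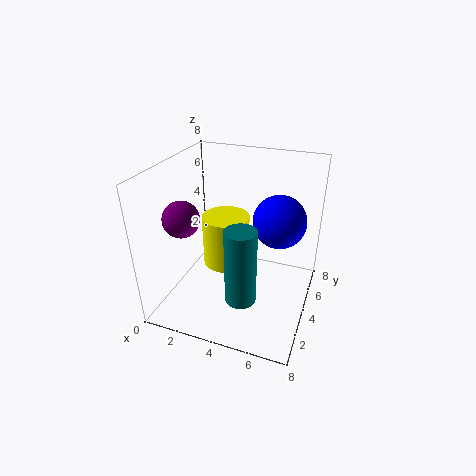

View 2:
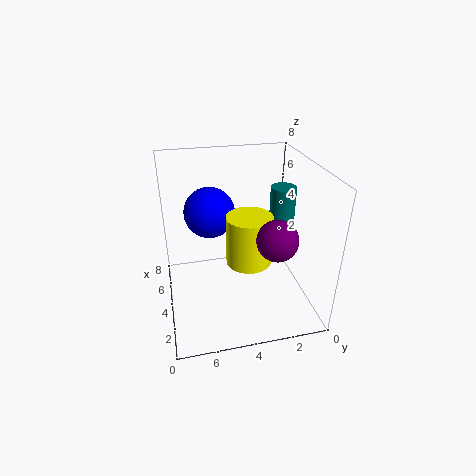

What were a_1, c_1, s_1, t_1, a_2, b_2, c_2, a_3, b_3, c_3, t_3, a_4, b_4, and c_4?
a_1 = 3.5
c_1 = 2.75
s_1 = 1.25
t_1 = 2.75
a_2 = 1.25
b_2 = 2.75
c_2 = 5.25
a_3 = 5.25
b_3 = 1
c_3 = 2.5
t_3 = 3.75
a_4 = 6
b_4 = 5.25
c_4 = 4.75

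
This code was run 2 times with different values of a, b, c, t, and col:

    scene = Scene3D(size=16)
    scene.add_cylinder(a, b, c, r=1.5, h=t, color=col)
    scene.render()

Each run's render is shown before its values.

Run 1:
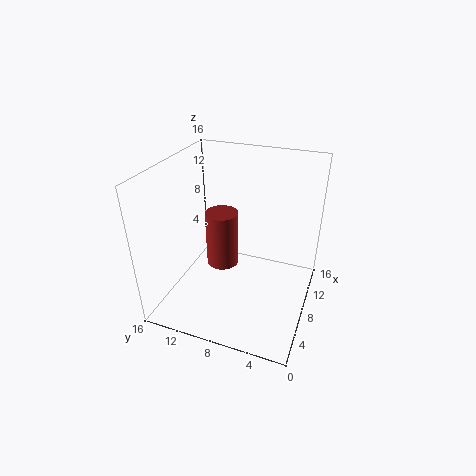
a = 3.25; b = 7.75; c = 8.25; t = 5.25; col = 'brown'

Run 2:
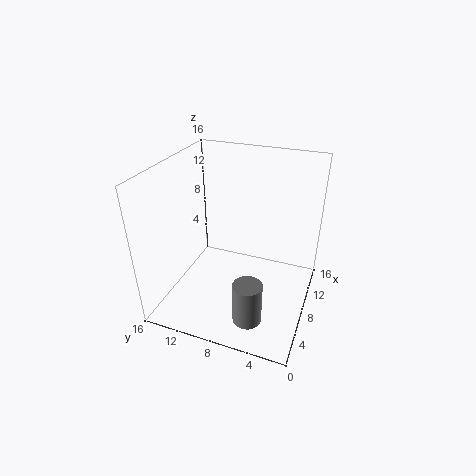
a = 2.75; b = 5; c = 1.75; t = 4.5; col = 'gray'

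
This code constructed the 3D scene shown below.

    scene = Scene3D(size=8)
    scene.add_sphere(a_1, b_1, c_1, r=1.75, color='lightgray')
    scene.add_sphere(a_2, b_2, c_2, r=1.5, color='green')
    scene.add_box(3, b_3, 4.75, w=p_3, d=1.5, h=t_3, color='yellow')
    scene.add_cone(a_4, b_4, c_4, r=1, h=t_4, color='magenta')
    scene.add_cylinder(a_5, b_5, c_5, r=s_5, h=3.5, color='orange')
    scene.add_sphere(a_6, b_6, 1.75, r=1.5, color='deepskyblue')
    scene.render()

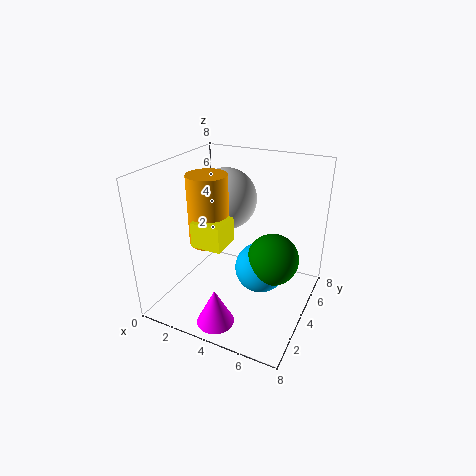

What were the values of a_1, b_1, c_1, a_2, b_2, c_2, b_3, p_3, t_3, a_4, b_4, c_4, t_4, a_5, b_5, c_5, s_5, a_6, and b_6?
a_1 = 2.75
b_1 = 5
c_1 = 5.75
a_2 = 5.75
b_2 = 5
c_2 = 2.5
b_3 = 1
p_3 = 1.5
t_3 = 1.25
a_4 = 4
b_4 = 1.25
c_4 = 0.25
t_4 = 2
a_5 = 3.25
b_5 = 2.25
c_5 = 4.5
s_5 = 1
a_6 = 5
b_6 = 5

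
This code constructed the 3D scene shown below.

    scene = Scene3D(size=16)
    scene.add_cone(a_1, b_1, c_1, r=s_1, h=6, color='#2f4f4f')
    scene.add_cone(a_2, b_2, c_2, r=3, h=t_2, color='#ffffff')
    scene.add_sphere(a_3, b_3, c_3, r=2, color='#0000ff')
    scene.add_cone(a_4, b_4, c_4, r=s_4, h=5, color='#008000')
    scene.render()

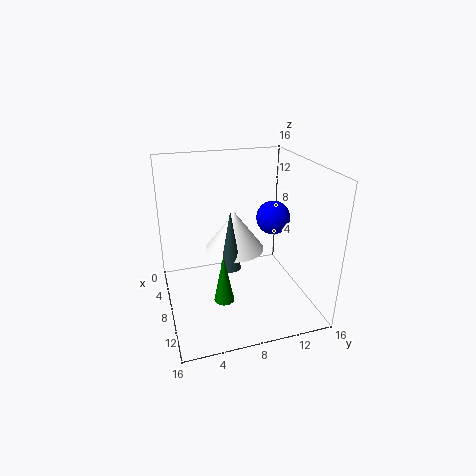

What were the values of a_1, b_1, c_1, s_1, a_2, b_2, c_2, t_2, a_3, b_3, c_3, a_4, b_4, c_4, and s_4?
a_1 = 12
b_1 = 6
c_1 = 7
s_1 = 1
a_2 = 10
b_2 = 7
c_2 = 8
t_2 = 4
a_3 = 6
b_3 = 13
c_3 = 9
a_4 = 13
b_4 = 5
c_4 = 4
s_4 = 1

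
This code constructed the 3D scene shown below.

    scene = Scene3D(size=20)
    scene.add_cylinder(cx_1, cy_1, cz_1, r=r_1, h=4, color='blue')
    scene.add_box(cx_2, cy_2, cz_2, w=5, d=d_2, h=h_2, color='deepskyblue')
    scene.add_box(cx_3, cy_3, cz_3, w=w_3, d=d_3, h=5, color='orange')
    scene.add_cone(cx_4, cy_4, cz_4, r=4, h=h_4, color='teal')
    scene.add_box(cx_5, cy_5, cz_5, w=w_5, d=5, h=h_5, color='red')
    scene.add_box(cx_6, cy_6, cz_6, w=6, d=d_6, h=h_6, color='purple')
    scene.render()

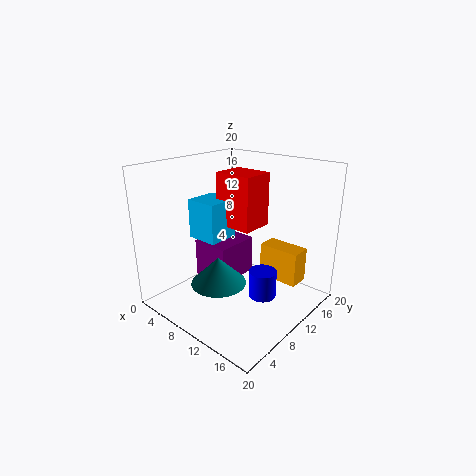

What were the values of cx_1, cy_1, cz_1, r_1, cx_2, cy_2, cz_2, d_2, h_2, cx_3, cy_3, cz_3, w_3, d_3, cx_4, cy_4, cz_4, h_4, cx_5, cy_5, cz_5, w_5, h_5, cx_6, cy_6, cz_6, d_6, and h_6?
cx_1 = 13, cy_1 = 12, cz_1 = 1, r_1 = 2, cx_2 = 1, cy_2 = 9, cz_2 = 8, d_2 = 5, h_2 = 6, cx_3 = 11, cy_3 = 14, cz_3 = 3, w_3 = 6, d_3 = 3, cx_4 = 8, cy_4 = 8, cz_4 = 3, h_4 = 4, cx_5 = 4, cy_5 = 12, cz_5 = 10, w_5 = 6, h_5 = 8, cx_6 = 1, cy_6 = 10, cz_6 = 1, d_6 = 7, h_6 = 6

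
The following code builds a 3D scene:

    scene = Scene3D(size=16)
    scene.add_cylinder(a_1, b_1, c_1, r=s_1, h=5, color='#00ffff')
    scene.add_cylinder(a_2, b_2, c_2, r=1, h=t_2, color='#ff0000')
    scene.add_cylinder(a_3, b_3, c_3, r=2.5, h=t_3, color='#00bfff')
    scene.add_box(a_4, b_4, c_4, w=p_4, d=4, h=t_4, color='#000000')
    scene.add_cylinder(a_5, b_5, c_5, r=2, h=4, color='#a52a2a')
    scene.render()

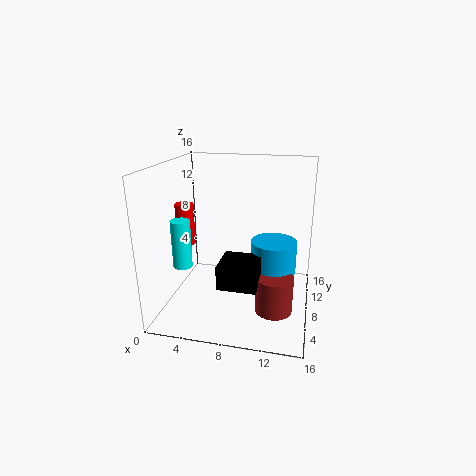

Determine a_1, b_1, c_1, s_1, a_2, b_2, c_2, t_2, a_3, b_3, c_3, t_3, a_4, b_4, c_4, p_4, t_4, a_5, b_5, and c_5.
a_1 = 3; b_1 = 4; c_1 = 6; s_1 = 1; a_2 = 2.5; b_2 = 6.5; c_2 = 7.5; t_2 = 4.5; a_3 = 12; b_3 = 8; c_3 = 4.5; t_3 = 3.5; a_4 = 7; b_4 = 2.5; c_4 = 4.5; p_4 = 4; t_4 = 2.5; a_5 = 12.5; b_5 = 5.5; c_5 = 1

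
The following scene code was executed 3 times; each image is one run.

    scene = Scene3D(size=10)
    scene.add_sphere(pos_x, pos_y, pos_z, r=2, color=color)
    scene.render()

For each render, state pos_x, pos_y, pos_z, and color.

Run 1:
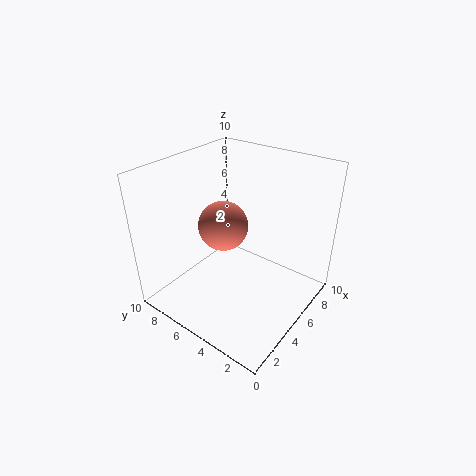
pos_x = 7, pos_y = 8, pos_z = 4, color = 'salmon'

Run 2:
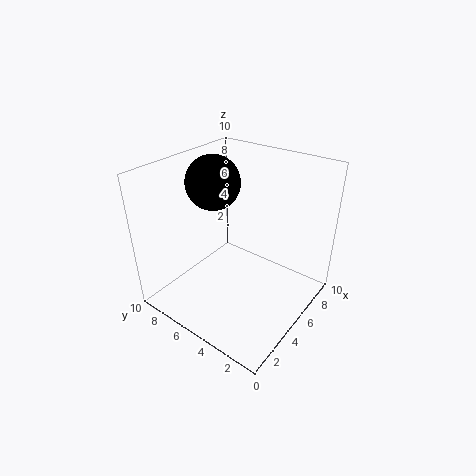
pos_x = 6, pos_y = 8, pos_z = 8, color = 'black'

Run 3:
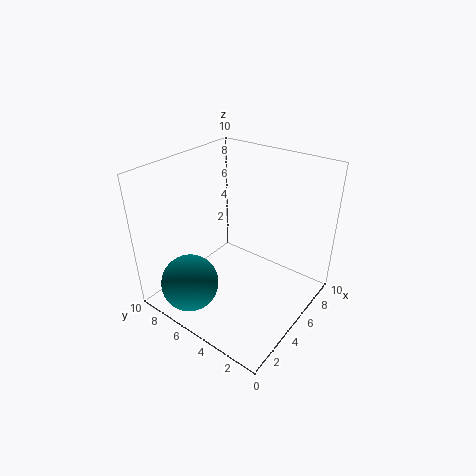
pos_x = 2, pos_y = 7, pos_z = 2, color = 'teal'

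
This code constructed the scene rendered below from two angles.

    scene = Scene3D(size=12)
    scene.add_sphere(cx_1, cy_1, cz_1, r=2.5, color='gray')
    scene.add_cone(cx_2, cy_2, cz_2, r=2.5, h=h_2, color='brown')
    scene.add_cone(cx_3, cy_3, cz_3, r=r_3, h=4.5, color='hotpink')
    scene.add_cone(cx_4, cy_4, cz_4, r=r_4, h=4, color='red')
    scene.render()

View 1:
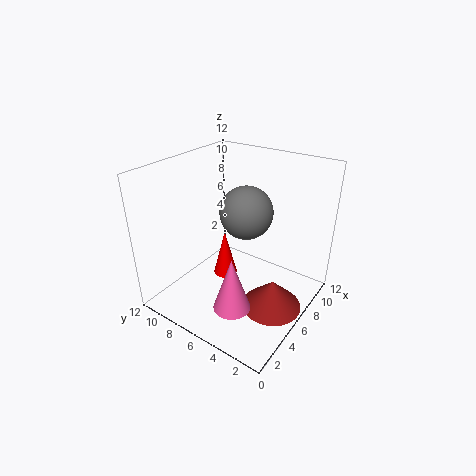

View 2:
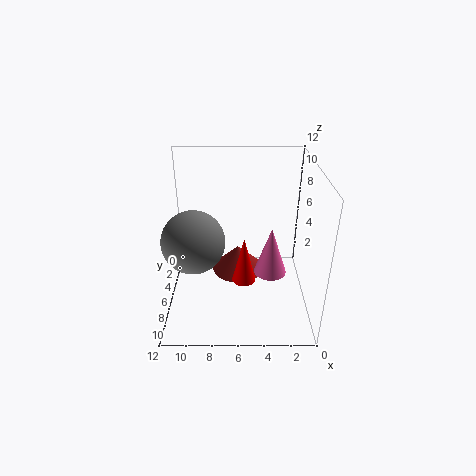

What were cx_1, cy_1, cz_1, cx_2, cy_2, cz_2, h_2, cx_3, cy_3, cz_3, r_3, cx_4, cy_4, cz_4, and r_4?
cx_1 = 9.5, cy_1 = 7.5, cz_1 = 6.5, cx_2 = 6, cy_2 = 2.5, cz_2 = 0.5, h_2 = 2.5, cx_3 = 3, cy_3 = 4.5, cz_3 = 1.5, r_3 = 1.5, cx_4 = 5.5, cy_4 = 7, cz_4 = 2.5, r_4 = 1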